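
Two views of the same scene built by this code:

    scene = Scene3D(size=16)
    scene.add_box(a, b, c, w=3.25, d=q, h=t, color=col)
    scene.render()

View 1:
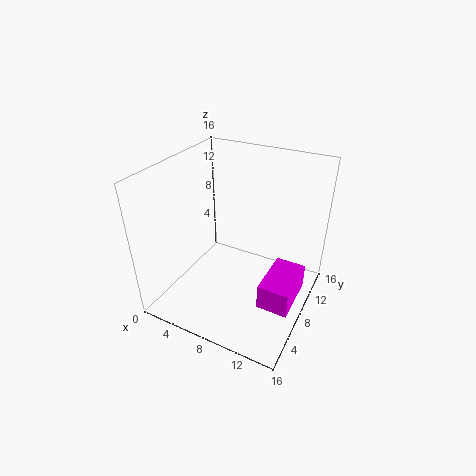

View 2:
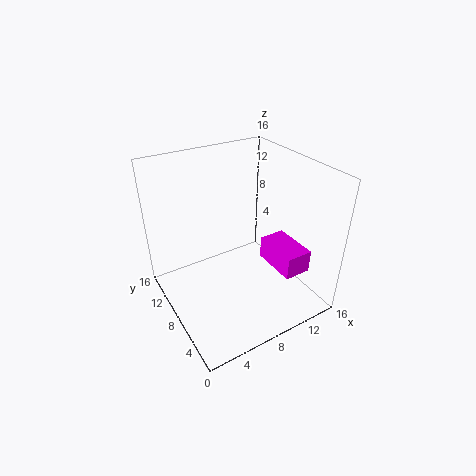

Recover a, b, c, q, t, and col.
a = 12.25, b = 4, c = 3, q = 5.5, t = 2.75, col = 'magenta'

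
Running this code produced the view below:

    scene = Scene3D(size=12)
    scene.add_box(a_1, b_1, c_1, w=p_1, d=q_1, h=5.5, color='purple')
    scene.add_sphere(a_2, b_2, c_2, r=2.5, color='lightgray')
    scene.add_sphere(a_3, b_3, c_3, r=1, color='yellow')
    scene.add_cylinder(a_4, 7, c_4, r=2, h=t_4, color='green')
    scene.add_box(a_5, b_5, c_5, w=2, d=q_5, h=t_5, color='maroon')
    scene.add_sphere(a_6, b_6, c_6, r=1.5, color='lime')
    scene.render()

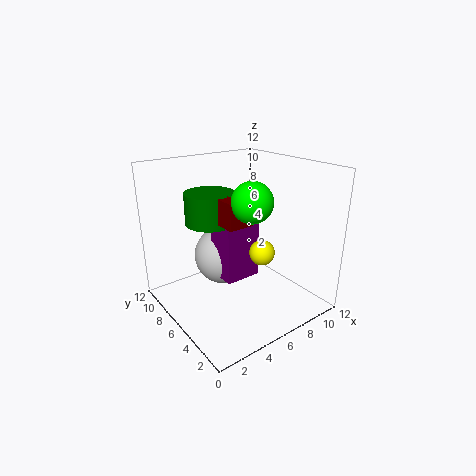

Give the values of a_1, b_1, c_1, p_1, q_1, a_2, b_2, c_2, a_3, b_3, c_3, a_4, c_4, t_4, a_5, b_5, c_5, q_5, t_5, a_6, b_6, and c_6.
a_1 = 4, b_1 = 4.5, c_1 = 3, p_1 = 3, q_1 = 2.5, a_2 = 5.5, b_2 = 7.5, c_2 = 4, a_3 = 6.5, b_3 = 3.5, c_3 = 5.5, a_4 = 4, c_4 = 7.5, t_4 = 2.5, a_5 = 3.5, b_5 = 3.5, c_5 = 8, q_5 = 2, t_5 = 2, a_6 = 5, b_6 = 3, c_6 = 10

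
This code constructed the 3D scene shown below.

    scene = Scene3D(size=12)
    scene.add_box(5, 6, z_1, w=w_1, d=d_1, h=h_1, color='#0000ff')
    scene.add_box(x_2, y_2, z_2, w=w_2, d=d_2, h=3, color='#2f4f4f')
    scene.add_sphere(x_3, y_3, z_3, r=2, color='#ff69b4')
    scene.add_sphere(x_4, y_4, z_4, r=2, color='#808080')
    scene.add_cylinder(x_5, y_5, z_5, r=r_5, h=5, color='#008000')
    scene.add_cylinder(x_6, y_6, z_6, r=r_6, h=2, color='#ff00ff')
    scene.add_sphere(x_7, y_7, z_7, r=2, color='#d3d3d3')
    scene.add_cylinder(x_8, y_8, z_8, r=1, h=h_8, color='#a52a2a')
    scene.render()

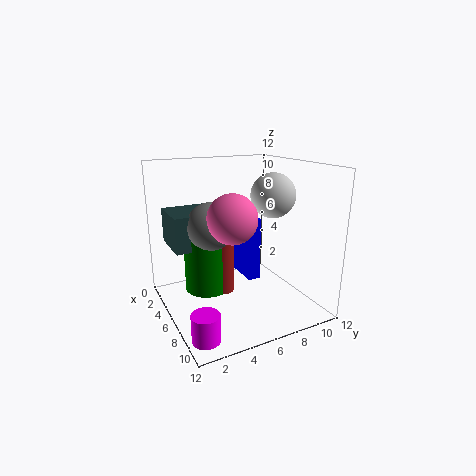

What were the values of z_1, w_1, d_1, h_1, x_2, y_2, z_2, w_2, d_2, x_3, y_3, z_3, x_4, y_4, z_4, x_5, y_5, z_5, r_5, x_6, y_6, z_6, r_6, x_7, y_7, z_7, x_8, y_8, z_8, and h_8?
z_1 = 3, w_1 = 3, d_1 = 1, h_1 = 5, x_2 = 1, y_2 = 1, z_2 = 5, w_2 = 4, d_2 = 4, x_3 = 7, y_3 = 5, z_3 = 8, x_4 = 5, y_4 = 4, z_4 = 7, x_5 = 4, y_5 = 4, z_5 = 1, r_5 = 2, x_6 = 11, y_6 = 1, z_6 = 1, r_6 = 1, x_7 = 5, y_7 = 10, z_7 = 9, x_8 = 5, y_8 = 5, z_8 = 1, h_8 = 5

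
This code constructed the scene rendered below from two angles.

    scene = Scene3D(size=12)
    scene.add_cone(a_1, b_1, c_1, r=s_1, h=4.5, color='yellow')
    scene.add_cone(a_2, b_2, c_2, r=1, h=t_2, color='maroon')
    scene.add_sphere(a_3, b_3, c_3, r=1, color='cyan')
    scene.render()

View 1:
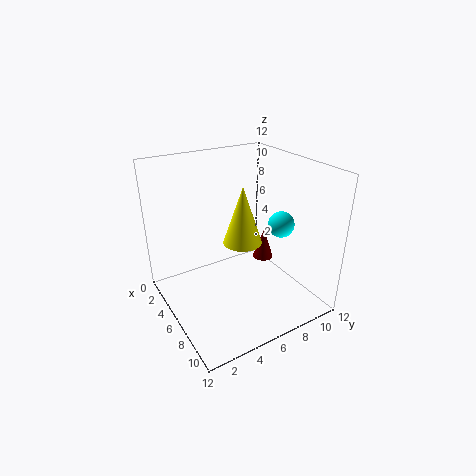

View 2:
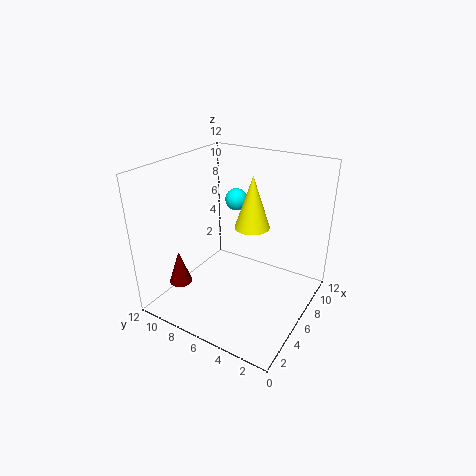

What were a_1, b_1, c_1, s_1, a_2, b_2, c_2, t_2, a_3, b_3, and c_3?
a_1 = 7.5
b_1 = 5.5
c_1 = 6.5
s_1 = 1.5
a_2 = 3.5
b_2 = 10.5
c_2 = 1.5
t_2 = 3
a_3 = 9
b_3 = 8
c_3 = 8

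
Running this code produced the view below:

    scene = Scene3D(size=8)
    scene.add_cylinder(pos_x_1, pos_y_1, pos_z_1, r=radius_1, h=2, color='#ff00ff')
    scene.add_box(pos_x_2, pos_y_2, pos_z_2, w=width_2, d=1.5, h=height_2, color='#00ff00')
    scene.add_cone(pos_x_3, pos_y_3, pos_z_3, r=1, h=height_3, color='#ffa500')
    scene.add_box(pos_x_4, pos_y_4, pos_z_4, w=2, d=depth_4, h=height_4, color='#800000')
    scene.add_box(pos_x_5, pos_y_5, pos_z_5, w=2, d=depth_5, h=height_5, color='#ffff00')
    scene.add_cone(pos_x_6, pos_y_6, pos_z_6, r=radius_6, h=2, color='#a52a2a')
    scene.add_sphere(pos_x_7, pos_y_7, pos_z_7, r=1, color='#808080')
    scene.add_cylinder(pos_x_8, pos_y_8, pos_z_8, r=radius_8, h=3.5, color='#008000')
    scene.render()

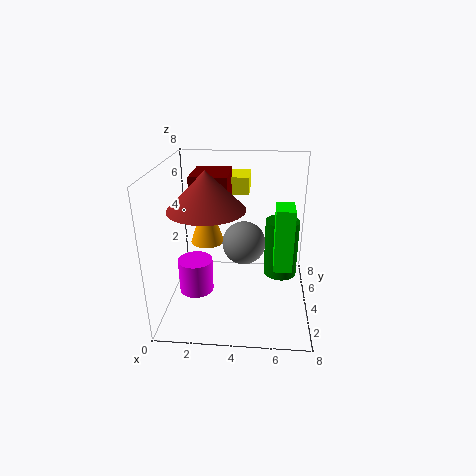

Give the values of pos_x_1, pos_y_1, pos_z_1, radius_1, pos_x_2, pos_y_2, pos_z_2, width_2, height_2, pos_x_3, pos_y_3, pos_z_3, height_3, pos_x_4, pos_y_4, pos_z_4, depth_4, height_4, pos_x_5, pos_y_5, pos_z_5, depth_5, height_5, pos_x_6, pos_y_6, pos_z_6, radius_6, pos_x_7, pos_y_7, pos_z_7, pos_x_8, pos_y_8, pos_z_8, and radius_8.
pos_x_1 = 1.5
pos_y_1 = 4
pos_z_1 = 0.5
radius_1 = 1
pos_x_2 = 6
pos_y_2 = 3
pos_z_2 = 2.5
width_2 = 1
height_2 = 3.5
pos_x_3 = 2
pos_y_3 = 5.5
pos_z_3 = 3
height_3 = 3
pos_x_4 = 1.5
pos_y_4 = 3.5
pos_z_4 = 6
depth_4 = 2.5
height_4 = 1.5
pos_x_5 = 2.5
pos_y_5 = 5.5
pos_z_5 = 6
depth_5 = 2
height_5 = 1
pos_x_6 = 2.5
pos_y_6 = 3
pos_z_6 = 6
radius_6 = 2
pos_x_7 = 4.5
pos_y_7 = 1.5
pos_z_7 = 5
pos_x_8 = 6.5
pos_y_8 = 5.5
pos_z_8 = 1
radius_8 = 1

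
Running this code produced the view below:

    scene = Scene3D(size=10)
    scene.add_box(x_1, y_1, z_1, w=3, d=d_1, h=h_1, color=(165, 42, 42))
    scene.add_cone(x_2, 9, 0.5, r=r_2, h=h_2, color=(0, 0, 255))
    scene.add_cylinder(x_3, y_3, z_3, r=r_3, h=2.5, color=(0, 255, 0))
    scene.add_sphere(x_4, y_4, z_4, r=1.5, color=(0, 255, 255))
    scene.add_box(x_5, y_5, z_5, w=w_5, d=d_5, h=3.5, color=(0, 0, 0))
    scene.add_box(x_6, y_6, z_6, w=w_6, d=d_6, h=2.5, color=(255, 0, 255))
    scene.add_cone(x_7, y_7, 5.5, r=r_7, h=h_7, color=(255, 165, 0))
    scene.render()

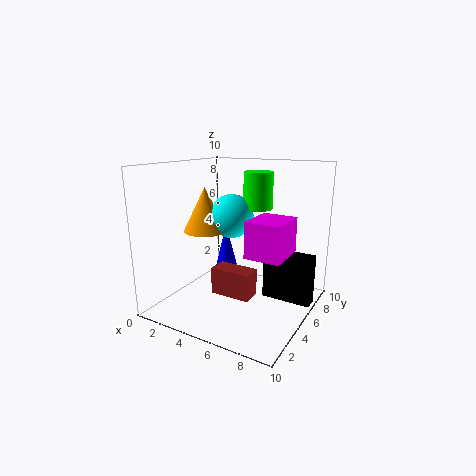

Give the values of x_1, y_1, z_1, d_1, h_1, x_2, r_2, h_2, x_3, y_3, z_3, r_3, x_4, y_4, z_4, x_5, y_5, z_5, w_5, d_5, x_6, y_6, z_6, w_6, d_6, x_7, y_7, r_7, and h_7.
x_1 = 3
y_1 = 4.5
z_1 = 0.5
d_1 = 1.5
h_1 = 2
x_2 = 1.5
r_2 = 1
h_2 = 4
x_3 = 6
y_3 = 6
z_3 = 7
r_3 = 1
x_4 = 4.5
y_4 = 5
z_4 = 6.5
x_5 = 6.5
y_5 = 6
z_5 = 0.5
w_5 = 3.5
d_5 = 1
x_6 = 6
y_6 = 4
z_6 = 4
w_6 = 2.5
d_6 = 3
x_7 = 3
y_7 = 4
r_7 = 1.5
h_7 = 3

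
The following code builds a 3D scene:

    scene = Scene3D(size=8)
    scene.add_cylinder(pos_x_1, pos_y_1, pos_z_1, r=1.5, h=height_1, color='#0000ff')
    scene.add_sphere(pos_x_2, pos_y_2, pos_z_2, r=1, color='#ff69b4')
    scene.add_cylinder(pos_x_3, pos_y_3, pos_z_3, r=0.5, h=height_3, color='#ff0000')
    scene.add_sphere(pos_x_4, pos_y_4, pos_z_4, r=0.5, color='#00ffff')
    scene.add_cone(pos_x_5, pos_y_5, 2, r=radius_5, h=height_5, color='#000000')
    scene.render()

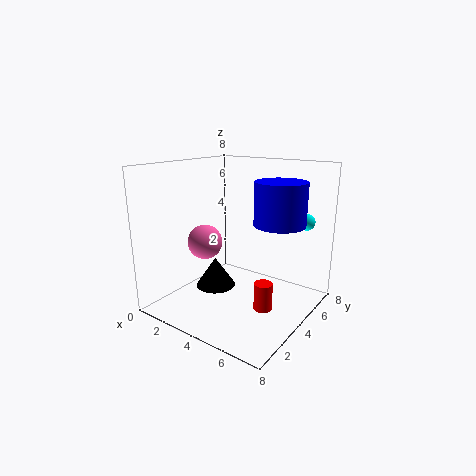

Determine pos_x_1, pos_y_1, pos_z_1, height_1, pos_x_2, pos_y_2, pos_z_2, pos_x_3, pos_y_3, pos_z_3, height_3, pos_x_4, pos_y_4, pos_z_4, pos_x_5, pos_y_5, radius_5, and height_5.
pos_x_1 = 5.5, pos_y_1 = 6, pos_z_1 = 4.5, height_1 = 2.5, pos_x_2 = 2, pos_y_2 = 3.5, pos_z_2 = 3.5, pos_x_3 = 6, pos_y_3 = 3.5, pos_z_3 = 0.5, height_3 = 1.5, pos_x_4 = 6.5, pos_y_4 = 7.5, pos_z_4 = 4.5, pos_x_5 = 4, pos_y_5 = 2, radius_5 = 1, height_5 = 1.5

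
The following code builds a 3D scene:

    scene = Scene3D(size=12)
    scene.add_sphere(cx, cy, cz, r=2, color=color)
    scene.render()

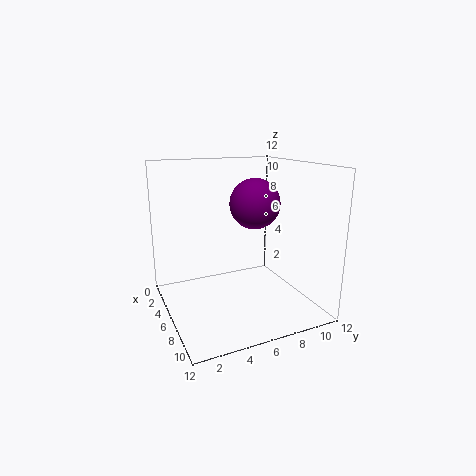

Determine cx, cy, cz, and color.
cx = 7, cy = 7, cz = 9, color = 'purple'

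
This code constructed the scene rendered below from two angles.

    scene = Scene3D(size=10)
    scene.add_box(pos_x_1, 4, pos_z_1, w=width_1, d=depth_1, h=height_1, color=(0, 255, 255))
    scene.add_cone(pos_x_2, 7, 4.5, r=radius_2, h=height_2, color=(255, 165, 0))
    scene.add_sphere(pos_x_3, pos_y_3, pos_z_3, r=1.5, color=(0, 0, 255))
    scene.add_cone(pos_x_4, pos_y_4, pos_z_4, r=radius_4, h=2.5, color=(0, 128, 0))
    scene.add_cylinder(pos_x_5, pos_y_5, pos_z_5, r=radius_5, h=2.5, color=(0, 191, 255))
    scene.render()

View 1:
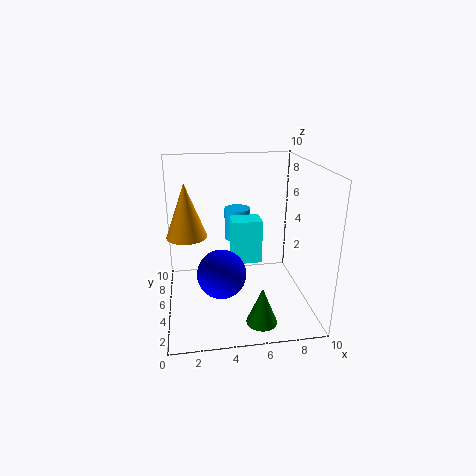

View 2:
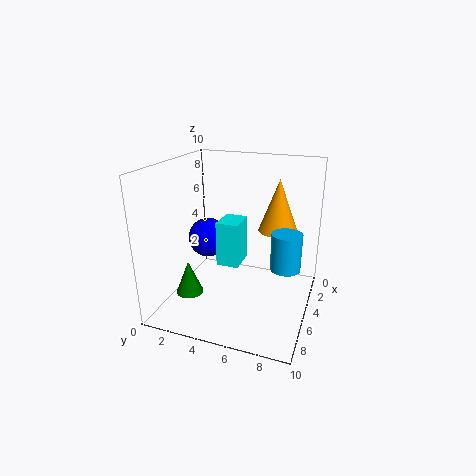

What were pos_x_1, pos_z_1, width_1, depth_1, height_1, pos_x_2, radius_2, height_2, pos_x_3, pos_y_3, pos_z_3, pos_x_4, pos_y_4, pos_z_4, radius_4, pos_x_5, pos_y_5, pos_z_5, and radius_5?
pos_x_1 = 4.5
pos_z_1 = 3.5
width_1 = 2
depth_1 = 1.5
height_1 = 3
pos_x_2 = 1.5
radius_2 = 1.5
height_2 = 4
pos_x_3 = 3.5
pos_y_3 = 2
pos_z_3 = 4
pos_x_4 = 6
pos_y_4 = 1.5
pos_z_4 = 0.5
radius_4 = 1
pos_x_5 = 5.5
pos_y_5 = 8.5
pos_z_5 = 3.5
radius_5 = 1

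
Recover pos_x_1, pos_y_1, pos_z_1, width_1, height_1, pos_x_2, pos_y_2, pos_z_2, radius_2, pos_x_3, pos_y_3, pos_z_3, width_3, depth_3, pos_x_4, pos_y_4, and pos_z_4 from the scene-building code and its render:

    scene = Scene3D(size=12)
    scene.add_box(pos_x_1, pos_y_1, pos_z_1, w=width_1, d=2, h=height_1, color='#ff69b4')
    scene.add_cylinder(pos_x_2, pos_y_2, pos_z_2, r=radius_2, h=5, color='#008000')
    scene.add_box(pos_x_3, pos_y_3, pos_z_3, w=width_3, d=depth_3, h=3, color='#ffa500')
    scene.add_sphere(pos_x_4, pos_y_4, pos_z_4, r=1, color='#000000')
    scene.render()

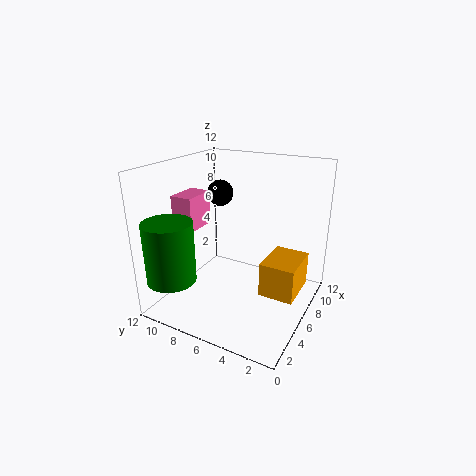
pos_x_1 = 5
pos_y_1 = 10
pos_z_1 = 6
width_1 = 3
height_1 = 3
pos_x_2 = 2
pos_y_2 = 10
pos_z_2 = 3
radius_2 = 2
pos_x_3 = 6
pos_y_3 = 1
pos_z_3 = 1
width_3 = 4
depth_3 = 3
pos_x_4 = 5
pos_y_4 = 7
pos_z_4 = 10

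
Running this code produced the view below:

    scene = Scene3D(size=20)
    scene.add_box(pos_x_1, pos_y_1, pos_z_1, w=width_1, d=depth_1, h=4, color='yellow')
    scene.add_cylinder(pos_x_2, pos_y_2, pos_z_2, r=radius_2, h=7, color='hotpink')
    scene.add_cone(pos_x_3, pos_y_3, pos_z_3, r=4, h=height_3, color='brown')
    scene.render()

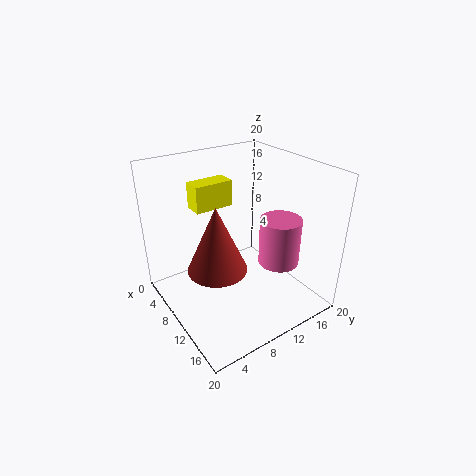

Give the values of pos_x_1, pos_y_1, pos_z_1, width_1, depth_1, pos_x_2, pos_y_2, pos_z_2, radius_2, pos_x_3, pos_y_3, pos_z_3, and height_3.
pos_x_1 = 1, pos_y_1 = 7, pos_z_1 = 12, width_1 = 3, depth_1 = 6, pos_x_2 = 12, pos_y_2 = 16, pos_z_2 = 5, radius_2 = 3, pos_x_3 = 11, pos_y_3 = 6, pos_z_3 = 7, height_3 = 9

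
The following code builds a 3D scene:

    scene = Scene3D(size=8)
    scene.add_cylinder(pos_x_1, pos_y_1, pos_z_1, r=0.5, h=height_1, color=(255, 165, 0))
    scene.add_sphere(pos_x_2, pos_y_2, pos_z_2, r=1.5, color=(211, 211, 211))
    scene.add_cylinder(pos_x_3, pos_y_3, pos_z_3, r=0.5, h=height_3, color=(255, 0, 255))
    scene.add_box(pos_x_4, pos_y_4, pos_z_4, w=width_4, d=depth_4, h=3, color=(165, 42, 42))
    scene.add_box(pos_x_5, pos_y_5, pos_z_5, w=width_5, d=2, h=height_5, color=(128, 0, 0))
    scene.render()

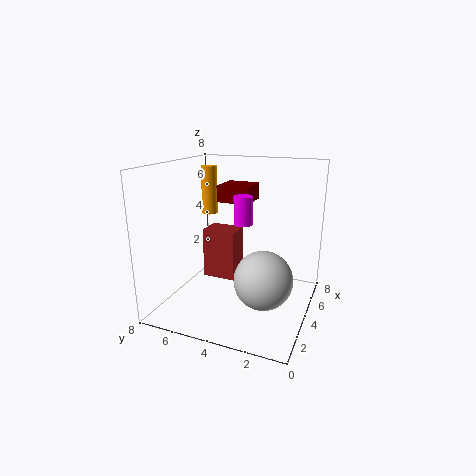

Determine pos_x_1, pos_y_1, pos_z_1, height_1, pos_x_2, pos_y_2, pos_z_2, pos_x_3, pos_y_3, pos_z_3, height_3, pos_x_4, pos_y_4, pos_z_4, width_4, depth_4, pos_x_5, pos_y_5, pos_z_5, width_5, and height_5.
pos_x_1 = 6.5
pos_y_1 = 7
pos_z_1 = 4.5
height_1 = 3
pos_x_2 = 2.5
pos_y_2 = 2
pos_z_2 = 2.5
pos_x_3 = 3.5
pos_y_3 = 3.5
pos_z_3 = 5
height_3 = 1.5
pos_x_4 = 4.5
pos_y_4 = 4.5
pos_z_4 = 1
width_4 = 1.5
depth_4 = 2
pos_x_5 = 5.5
pos_y_5 = 4
pos_z_5 = 5.5
width_5 = 2
height_5 = 1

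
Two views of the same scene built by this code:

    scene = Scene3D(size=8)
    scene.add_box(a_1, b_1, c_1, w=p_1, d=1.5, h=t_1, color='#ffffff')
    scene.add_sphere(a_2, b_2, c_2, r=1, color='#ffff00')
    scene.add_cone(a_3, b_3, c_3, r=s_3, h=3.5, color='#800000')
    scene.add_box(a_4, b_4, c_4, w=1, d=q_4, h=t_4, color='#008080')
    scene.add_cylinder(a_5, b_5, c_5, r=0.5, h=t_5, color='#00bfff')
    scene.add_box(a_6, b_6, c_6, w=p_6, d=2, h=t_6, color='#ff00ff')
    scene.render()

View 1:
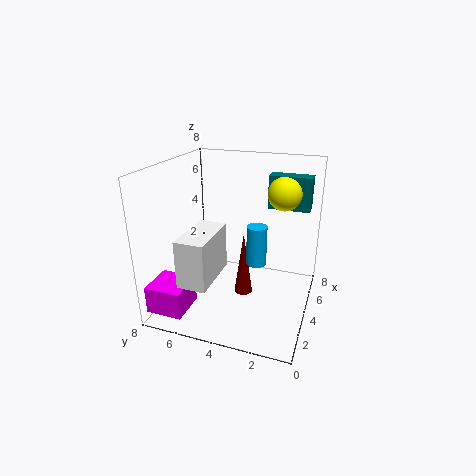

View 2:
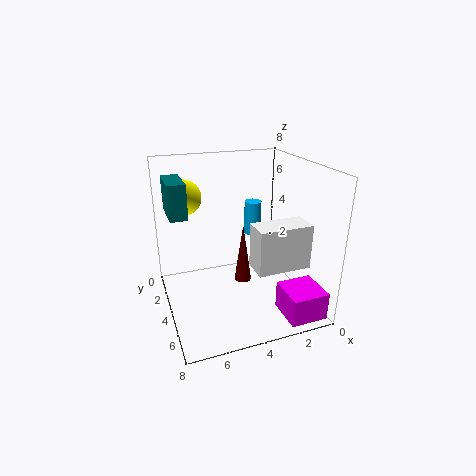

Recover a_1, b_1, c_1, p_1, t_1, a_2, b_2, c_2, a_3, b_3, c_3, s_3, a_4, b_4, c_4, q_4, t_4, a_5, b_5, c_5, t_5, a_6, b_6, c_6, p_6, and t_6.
a_1 = 0.5; b_1 = 4.5; c_1 = 2.5; p_1 = 3; t_1 = 2.5; a_2 = 6.5; b_2 = 2; c_2 = 6; a_3 = 3.5; b_3 = 3.5; c_3 = 1; s_3 = 0.5; a_4 = 6.5; b_4 = 0.5; c_4 = 5; q_4 = 2.5; t_4 = 2; a_5 = 2.5; b_5 = 2.5; c_5 = 3.5; t_5 = 2; a_6 = 0.5; b_6 = 6; c_6 = 0.5; p_6 = 2; t_6 = 1.5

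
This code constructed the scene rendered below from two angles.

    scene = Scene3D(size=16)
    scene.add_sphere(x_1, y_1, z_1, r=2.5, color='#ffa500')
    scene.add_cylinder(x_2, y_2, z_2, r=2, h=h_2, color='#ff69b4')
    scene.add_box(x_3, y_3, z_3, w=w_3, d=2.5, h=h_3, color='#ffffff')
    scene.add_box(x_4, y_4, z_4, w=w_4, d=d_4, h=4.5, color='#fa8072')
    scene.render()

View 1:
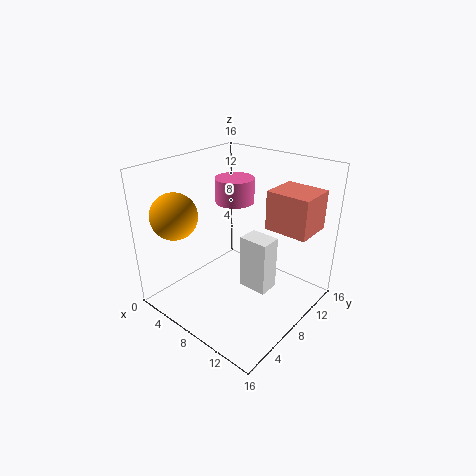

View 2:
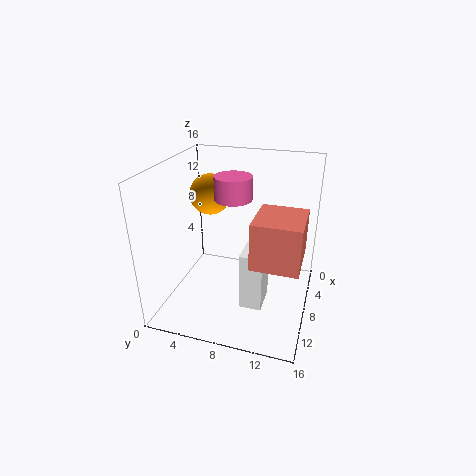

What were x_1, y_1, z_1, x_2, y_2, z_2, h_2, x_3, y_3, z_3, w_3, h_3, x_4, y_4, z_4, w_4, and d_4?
x_1 = 3.5; y_1 = 3; z_1 = 11; x_2 = 8; y_2 = 7.5; z_2 = 12.5; h_2 = 2.5; x_3 = 7.5; y_3 = 9; z_3 = 1; w_3 = 3.5; h_3 = 6.5; x_4 = 9.5; y_4 = 11; z_4 = 8.5; w_4 = 5; d_4 = 4.5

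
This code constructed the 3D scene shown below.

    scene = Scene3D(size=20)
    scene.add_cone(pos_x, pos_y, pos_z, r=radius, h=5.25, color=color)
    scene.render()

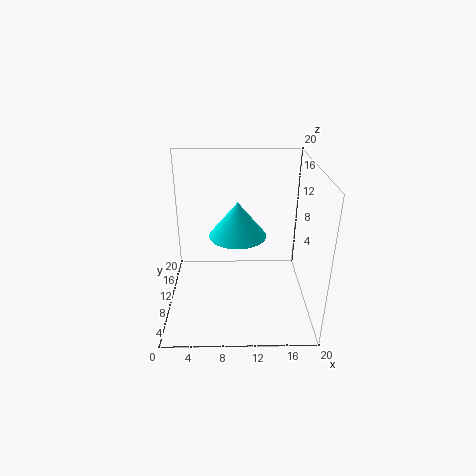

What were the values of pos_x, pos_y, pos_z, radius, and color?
pos_x = 10
pos_y = 13.25
pos_z = 8.75
radius = 4.25
color = 'cyan'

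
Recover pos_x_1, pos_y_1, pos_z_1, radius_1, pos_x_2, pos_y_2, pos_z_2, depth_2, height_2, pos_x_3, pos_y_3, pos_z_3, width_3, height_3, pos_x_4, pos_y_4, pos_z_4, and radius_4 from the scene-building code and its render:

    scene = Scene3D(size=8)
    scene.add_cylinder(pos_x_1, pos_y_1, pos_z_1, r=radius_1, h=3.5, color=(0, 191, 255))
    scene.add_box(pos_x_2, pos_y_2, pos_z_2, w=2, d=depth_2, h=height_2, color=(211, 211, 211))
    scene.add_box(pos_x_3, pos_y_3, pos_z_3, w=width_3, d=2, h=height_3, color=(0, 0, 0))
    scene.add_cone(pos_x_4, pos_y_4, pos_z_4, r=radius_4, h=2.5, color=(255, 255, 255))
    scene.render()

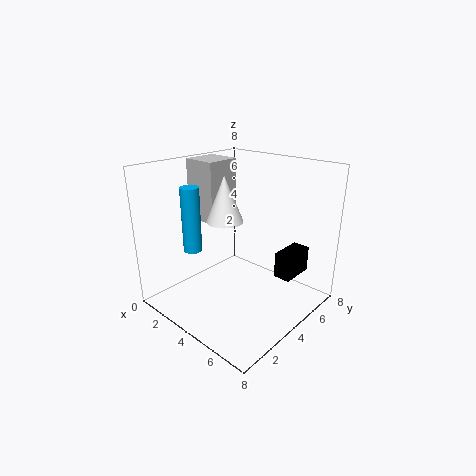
pos_x_1 = 2.5; pos_y_1 = 2; pos_z_1 = 3.5; radius_1 = 0.5; pos_x_2 = 0.5; pos_y_2 = 3.5; pos_z_2 = 4.5; depth_2 = 2; height_2 = 3.5; pos_x_3 = 5.5; pos_y_3 = 5.5; pos_z_3 = 1.5; width_3 = 1; height_3 = 1.5; pos_x_4 = 3.5; pos_y_4 = 3.5; pos_z_4 = 5; radius_4 = 1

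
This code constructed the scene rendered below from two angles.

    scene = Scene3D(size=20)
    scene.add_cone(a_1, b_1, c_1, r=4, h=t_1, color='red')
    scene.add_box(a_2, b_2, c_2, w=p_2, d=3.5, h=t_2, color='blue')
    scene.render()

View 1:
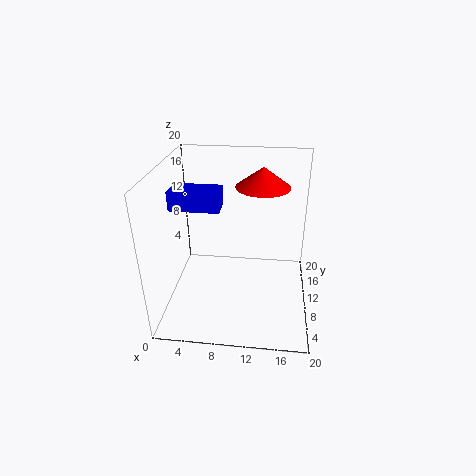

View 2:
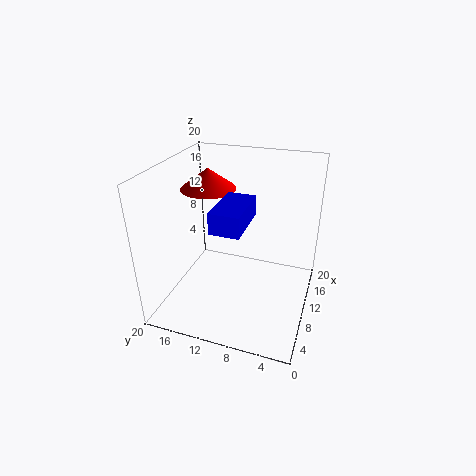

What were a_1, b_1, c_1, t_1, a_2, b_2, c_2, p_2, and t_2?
a_1 = 13, b_1 = 15.5, c_1 = 15.5, t_1 = 3, a_2 = 1.5, b_2 = 7, c_2 = 15, p_2 = 6.5, t_2 = 2.5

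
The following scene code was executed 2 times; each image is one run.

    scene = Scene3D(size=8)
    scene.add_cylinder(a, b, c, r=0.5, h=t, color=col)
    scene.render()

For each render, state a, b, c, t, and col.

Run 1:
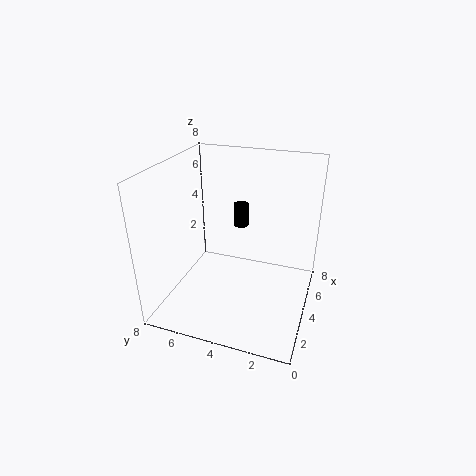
a = 7.5
b = 5
c = 3
t = 1.5
col = 'black'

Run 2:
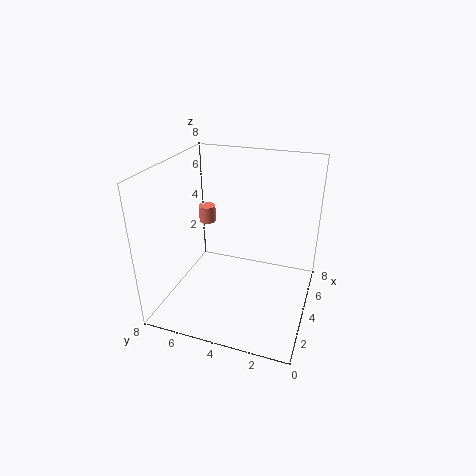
a = 5.5
b = 6.5
c = 4
t = 1
col = 'salmon'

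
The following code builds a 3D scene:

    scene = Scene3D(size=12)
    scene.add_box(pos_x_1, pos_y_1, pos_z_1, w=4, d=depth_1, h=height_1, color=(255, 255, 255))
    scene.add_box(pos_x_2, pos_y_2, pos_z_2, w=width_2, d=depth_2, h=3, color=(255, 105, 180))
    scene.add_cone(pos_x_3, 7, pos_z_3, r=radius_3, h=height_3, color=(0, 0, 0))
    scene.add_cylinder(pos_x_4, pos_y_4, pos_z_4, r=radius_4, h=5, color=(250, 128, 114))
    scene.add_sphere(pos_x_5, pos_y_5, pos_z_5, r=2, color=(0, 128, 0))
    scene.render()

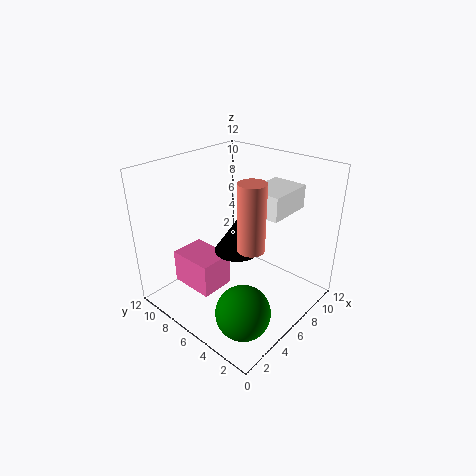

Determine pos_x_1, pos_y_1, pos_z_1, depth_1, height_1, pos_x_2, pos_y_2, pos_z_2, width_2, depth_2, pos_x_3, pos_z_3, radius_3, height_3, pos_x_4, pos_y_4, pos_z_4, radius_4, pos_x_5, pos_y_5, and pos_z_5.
pos_x_1 = 7
pos_y_1 = 3
pos_z_1 = 8
depth_1 = 3
height_1 = 2
pos_x_2 = 3
pos_y_2 = 7
pos_z_2 = 1
width_2 = 3
depth_2 = 4
pos_x_3 = 7
pos_z_3 = 4
radius_3 = 2
height_3 = 3
pos_x_4 = 4
pos_y_4 = 3
pos_z_4 = 7
radius_4 = 1
pos_x_5 = 2
pos_y_5 = 2
pos_z_5 = 3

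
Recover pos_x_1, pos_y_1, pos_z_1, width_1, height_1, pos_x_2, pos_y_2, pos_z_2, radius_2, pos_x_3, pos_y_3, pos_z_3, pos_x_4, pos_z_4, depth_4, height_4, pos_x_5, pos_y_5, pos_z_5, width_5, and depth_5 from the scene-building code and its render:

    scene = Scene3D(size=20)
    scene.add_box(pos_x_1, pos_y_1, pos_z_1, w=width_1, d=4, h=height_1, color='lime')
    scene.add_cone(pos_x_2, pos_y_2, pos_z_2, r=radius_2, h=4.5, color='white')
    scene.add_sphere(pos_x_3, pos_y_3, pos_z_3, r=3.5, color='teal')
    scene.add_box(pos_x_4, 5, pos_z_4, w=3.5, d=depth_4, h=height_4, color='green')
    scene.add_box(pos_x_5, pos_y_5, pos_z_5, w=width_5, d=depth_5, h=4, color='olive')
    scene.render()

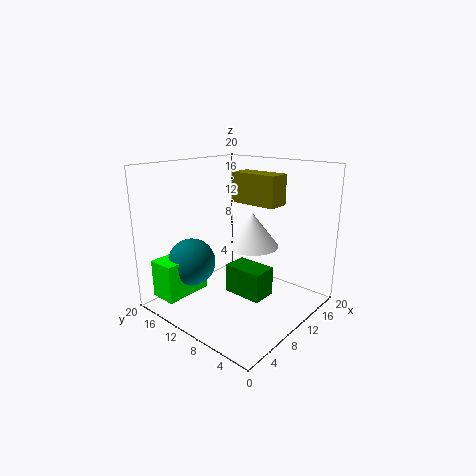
pos_x_1 = 2; pos_y_1 = 15.5; pos_z_1 = 1; width_1 = 7; height_1 = 5.5; pos_x_2 = 10; pos_y_2 = 7.5; pos_z_2 = 9.5; radius_2 = 3.5; pos_x_3 = 7; pos_y_3 = 16.5; pos_z_3 = 5.5; pos_x_4 = 8; pos_z_4 = 2.5; depth_4 = 5.5; height_4 = 4; pos_x_5 = 10; pos_y_5 = 4.5; pos_z_5 = 15; width_5 = 3; depth_5 = 6.5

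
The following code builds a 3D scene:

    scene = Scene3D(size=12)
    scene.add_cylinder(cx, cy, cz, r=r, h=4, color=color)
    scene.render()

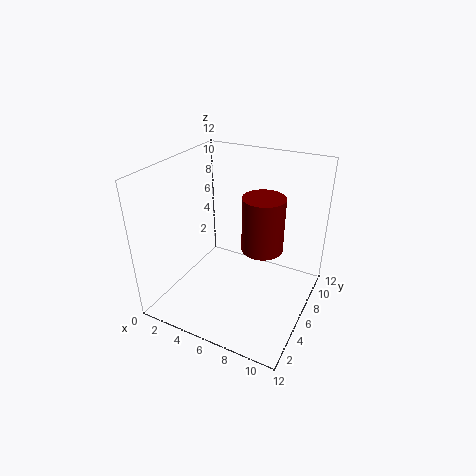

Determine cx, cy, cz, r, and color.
cx = 9
cy = 4
cz = 7
r = 1.5
color = 'maroon'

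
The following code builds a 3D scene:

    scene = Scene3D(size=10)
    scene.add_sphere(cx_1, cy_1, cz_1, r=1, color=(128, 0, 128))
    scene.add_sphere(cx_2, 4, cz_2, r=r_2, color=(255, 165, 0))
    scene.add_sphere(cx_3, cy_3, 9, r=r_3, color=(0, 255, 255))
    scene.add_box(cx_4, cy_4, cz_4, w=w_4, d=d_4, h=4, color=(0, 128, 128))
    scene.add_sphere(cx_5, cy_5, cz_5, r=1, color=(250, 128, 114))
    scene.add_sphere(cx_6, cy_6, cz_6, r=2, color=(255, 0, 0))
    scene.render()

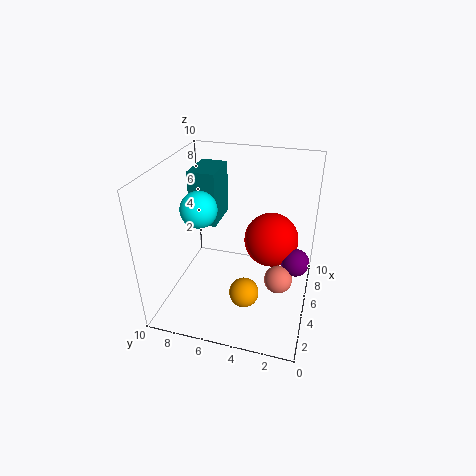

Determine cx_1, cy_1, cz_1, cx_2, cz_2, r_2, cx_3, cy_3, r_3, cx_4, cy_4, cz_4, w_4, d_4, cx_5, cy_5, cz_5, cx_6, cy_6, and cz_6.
cx_1 = 6; cy_1 = 1; cz_1 = 3; cx_2 = 3; cz_2 = 2; r_2 = 1; cx_3 = 1; cy_3 = 6; r_3 = 1; cx_4 = 6; cy_4 = 7; cz_4 = 5; w_4 = 3; d_4 = 2; cx_5 = 5; cy_5 = 2; cz_5 = 2; cx_6 = 7; cy_6 = 3; cz_6 = 4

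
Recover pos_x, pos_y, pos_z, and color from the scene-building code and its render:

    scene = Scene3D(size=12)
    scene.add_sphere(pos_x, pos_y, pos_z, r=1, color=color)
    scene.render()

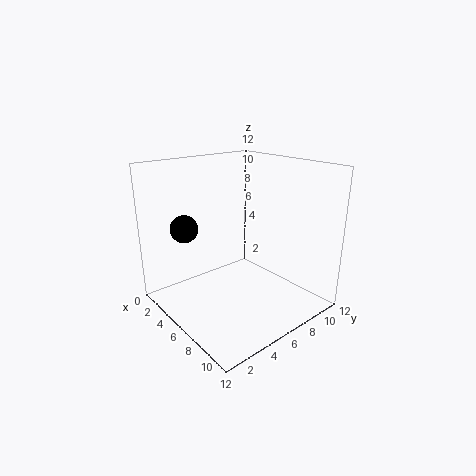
pos_x = 6
pos_y = 1
pos_z = 8
color = 'black'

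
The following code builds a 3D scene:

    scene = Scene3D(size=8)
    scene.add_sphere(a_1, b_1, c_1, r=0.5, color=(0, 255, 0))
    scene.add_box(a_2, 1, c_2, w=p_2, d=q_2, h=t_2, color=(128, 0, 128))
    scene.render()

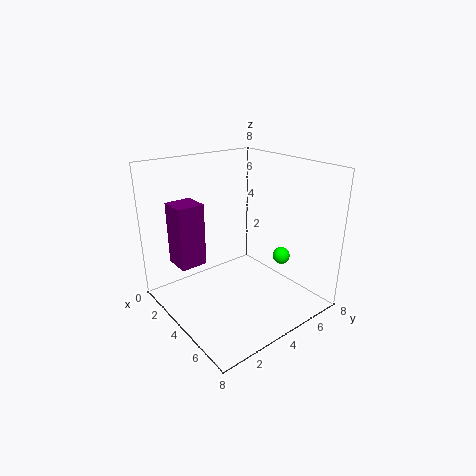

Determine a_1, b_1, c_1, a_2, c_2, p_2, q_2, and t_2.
a_1 = 5
b_1 = 6.5
c_1 = 2.5
a_2 = 1.5
c_2 = 2.5
p_2 = 1.5
q_2 = 1.5
t_2 = 3.5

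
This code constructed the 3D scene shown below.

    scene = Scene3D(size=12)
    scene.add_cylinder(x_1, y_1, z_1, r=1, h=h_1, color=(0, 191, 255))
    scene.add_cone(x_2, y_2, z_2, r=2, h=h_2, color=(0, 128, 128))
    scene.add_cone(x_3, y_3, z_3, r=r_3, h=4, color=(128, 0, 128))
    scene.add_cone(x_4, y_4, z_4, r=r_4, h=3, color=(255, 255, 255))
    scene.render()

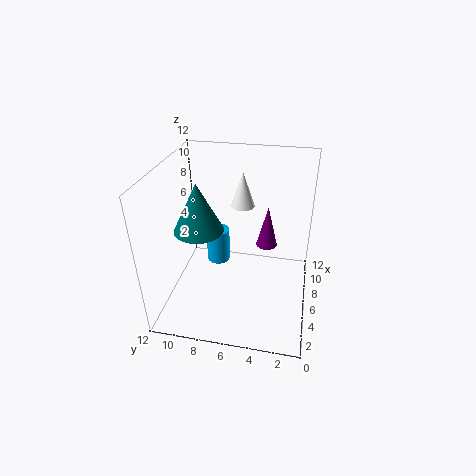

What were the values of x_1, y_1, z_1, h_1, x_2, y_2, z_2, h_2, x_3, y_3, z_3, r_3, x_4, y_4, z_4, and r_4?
x_1 = 7, y_1 = 8, z_1 = 3, h_1 = 3, x_2 = 5, y_2 = 9, z_2 = 7, h_2 = 4, x_3 = 10, y_3 = 4, z_3 = 3, r_3 = 1, x_4 = 8, y_4 = 6, z_4 = 8, r_4 = 1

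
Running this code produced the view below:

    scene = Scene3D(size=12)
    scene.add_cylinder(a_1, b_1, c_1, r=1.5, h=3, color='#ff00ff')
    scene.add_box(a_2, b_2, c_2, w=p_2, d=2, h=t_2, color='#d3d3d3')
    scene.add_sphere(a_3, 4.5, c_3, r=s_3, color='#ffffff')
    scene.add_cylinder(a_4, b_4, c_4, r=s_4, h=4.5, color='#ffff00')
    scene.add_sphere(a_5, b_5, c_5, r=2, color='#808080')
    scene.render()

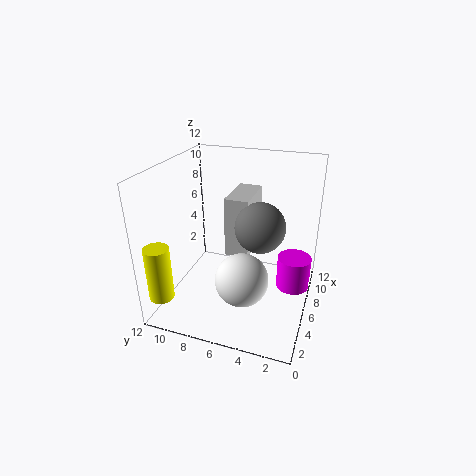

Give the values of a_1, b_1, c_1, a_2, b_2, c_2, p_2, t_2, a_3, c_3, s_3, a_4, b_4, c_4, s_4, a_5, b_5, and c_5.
a_1 = 8.5
b_1 = 1.5
c_1 = 0.5
a_2 = 5.5
b_2 = 5
c_2 = 4.5
p_2 = 4
t_2 = 5
a_3 = 2.5
c_3 = 4.5
s_3 = 2
a_4 = 1.5
b_4 = 11
c_4 = 2
s_4 = 1
a_5 = 5.5
b_5 = 4
c_5 = 7.5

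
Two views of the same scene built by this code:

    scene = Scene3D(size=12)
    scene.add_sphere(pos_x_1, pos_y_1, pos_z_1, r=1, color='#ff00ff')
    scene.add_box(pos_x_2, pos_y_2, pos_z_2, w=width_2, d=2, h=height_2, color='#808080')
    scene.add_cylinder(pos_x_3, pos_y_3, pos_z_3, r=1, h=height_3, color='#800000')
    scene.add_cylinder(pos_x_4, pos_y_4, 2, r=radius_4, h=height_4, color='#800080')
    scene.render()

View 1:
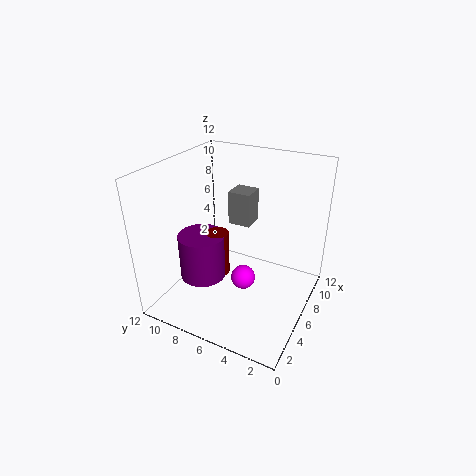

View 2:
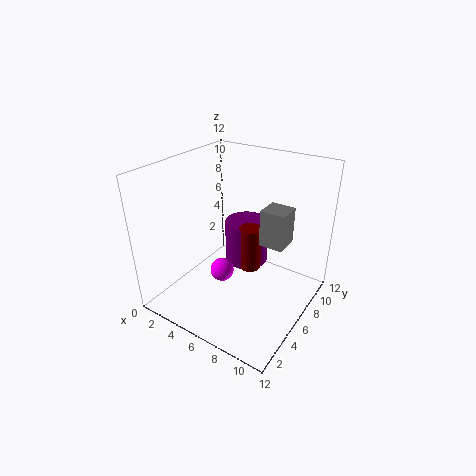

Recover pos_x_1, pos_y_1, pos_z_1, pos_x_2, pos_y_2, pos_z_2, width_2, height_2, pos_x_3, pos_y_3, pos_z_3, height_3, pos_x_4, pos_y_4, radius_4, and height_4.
pos_x_1 = 5; pos_y_1 = 5; pos_z_1 = 3; pos_x_2 = 8; pos_y_2 = 6; pos_z_2 = 6; width_2 = 2; height_2 = 3; pos_x_3 = 6; pos_y_3 = 8; pos_z_3 = 2; height_3 = 4; pos_x_4 = 5; pos_y_4 = 9; radius_4 = 2; height_4 = 4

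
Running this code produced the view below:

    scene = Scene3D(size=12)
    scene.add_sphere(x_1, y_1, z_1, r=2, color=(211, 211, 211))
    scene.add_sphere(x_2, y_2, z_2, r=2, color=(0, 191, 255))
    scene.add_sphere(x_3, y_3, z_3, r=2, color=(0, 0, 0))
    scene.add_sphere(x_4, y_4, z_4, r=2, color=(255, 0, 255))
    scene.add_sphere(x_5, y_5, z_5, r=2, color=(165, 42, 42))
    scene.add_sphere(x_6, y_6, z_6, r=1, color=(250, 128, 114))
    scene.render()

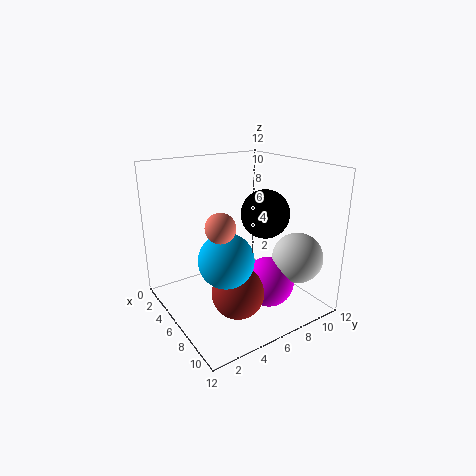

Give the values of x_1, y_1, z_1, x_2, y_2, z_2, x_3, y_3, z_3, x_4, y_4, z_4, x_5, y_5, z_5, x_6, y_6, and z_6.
x_1 = 10, y_1 = 9, z_1 = 5, x_2 = 9, y_2 = 3, z_2 = 6, x_3 = 7, y_3 = 8, z_3 = 8, x_4 = 9, y_4 = 7, z_4 = 3, x_5 = 9, y_5 = 4, z_5 = 3, x_6 = 10, y_6 = 2, z_6 = 9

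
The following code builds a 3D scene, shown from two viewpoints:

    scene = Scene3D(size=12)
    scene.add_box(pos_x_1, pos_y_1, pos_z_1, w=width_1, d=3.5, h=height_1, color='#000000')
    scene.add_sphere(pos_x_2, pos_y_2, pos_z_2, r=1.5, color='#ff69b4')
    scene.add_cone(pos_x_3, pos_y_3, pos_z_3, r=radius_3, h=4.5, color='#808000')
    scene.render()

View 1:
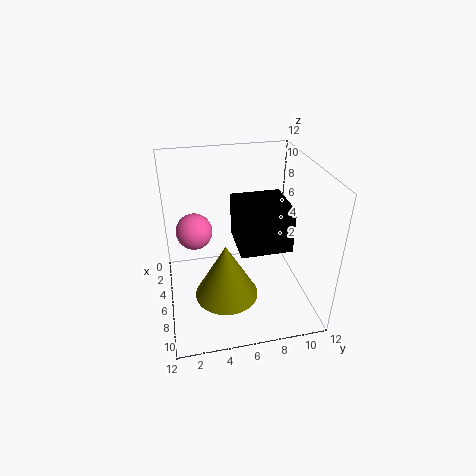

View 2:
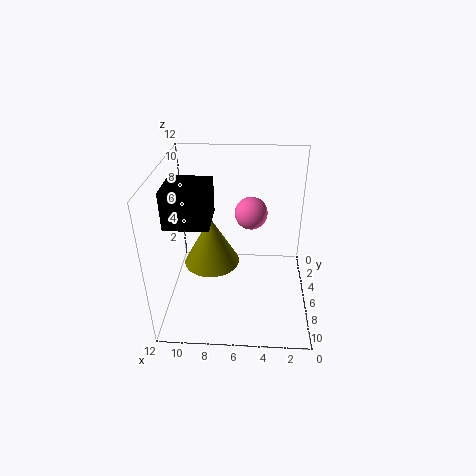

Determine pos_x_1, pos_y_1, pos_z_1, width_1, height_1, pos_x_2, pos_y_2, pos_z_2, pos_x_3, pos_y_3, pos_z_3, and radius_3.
pos_x_1 = 8; pos_y_1 = 5; pos_z_1 = 8; width_1 = 3.5; height_1 = 3; pos_x_2 = 5; pos_y_2 = 2.5; pos_z_2 = 6.5; pos_x_3 = 8.5; pos_y_3 = 4.5; pos_z_3 = 2.5; radius_3 = 2.5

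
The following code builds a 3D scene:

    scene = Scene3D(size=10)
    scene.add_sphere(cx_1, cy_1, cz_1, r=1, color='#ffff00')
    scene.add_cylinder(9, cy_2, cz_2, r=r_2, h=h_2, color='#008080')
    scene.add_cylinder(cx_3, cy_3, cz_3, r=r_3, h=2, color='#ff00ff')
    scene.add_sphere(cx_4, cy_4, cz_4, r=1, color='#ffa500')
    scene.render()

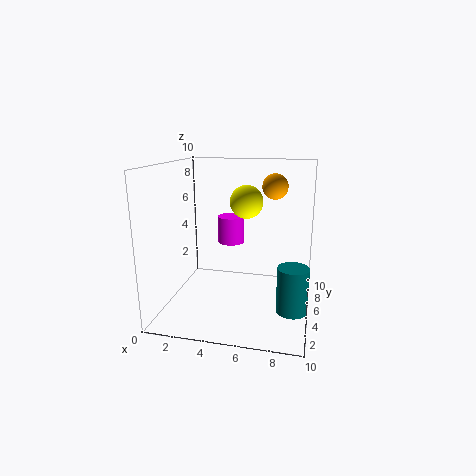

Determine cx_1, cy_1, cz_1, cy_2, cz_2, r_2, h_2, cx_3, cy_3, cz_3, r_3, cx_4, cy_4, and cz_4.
cx_1 = 6; cy_1 = 3; cz_1 = 8; cy_2 = 3; cz_2 = 1; r_2 = 1; h_2 = 3; cx_3 = 4; cy_3 = 7; cz_3 = 4; r_3 = 1; cx_4 = 7; cy_4 = 9; cz_4 = 8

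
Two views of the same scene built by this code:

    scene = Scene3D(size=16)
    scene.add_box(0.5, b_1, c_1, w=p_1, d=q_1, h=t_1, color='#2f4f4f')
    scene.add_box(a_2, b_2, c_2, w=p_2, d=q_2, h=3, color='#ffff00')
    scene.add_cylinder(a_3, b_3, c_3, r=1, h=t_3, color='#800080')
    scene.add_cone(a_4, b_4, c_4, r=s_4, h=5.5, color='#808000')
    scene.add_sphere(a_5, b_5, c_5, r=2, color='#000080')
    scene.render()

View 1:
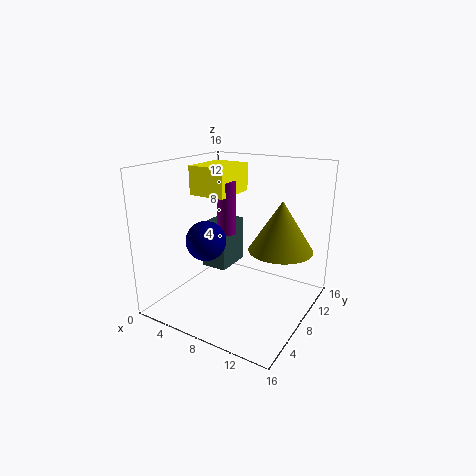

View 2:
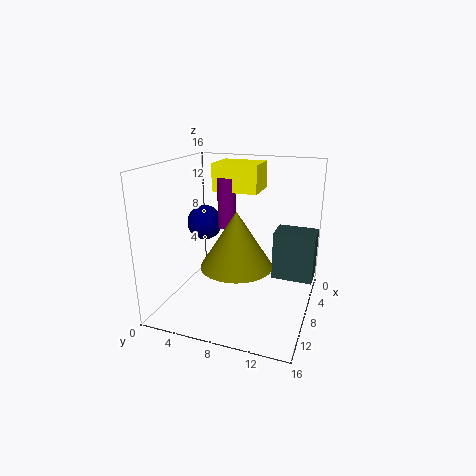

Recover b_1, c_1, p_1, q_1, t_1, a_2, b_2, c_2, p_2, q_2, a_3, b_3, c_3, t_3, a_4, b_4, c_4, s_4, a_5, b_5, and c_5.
b_1 = 11; c_1 = 1.5; p_1 = 3.5; q_1 = 5; t_1 = 6; a_2 = 4; b_2 = 5; c_2 = 13; p_2 = 4; q_2 = 5; a_3 = 7.5; b_3 = 6.5; c_3 = 9; t_3 = 5.5; a_4 = 12.5; b_4 = 9.5; c_4 = 7; s_4 = 3.5; a_5 = 7; b_5 = 3.5; c_5 = 9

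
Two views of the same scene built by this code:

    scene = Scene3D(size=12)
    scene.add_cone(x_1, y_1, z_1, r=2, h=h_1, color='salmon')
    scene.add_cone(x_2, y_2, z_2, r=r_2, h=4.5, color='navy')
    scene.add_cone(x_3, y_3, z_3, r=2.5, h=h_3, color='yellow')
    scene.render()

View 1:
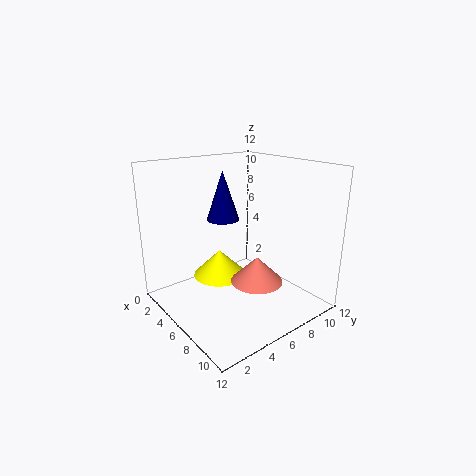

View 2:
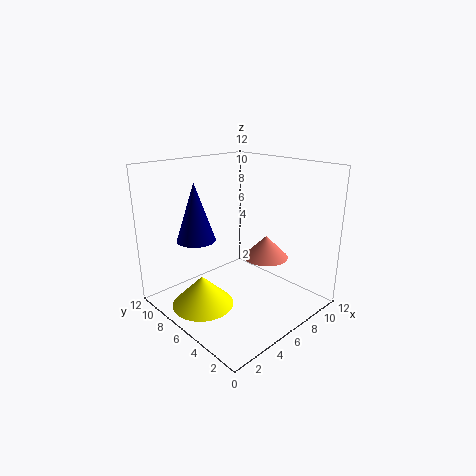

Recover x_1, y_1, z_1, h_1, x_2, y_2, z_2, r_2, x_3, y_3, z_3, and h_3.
x_1 = 9; y_1 = 5.5; z_1 = 3.5; h_1 = 2; x_2 = 2.5; y_2 = 7; z_2 = 6.5; r_2 = 1.5; x_3 = 2.5; y_3 = 6.5; z_3 = 1; h_3 = 2.5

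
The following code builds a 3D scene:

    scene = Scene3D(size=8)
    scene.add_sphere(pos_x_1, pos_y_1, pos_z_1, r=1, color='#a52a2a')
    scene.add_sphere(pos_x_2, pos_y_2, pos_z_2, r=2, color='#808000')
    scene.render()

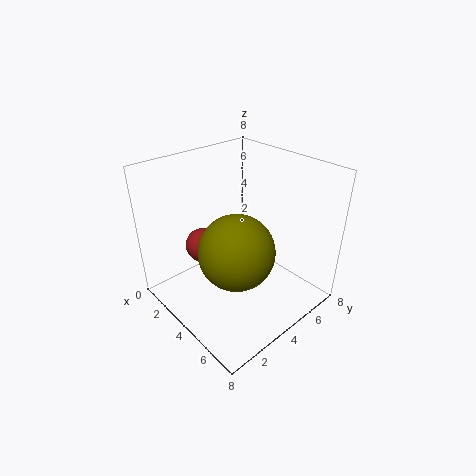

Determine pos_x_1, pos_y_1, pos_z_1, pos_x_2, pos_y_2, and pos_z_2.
pos_x_1 = 2
pos_y_1 = 3
pos_z_1 = 3
pos_x_2 = 5
pos_y_2 = 3
pos_z_2 = 4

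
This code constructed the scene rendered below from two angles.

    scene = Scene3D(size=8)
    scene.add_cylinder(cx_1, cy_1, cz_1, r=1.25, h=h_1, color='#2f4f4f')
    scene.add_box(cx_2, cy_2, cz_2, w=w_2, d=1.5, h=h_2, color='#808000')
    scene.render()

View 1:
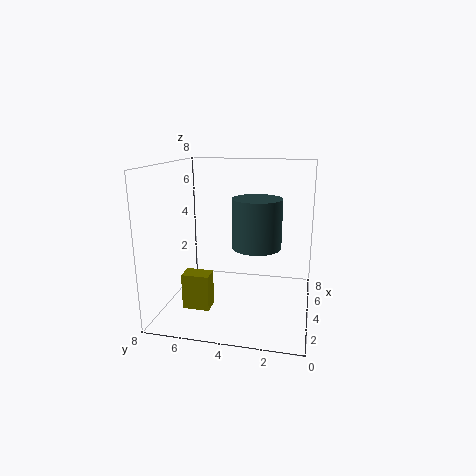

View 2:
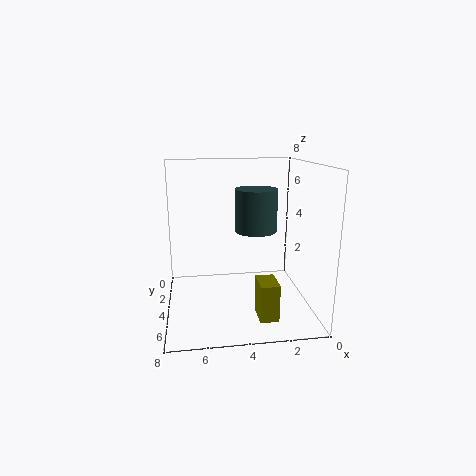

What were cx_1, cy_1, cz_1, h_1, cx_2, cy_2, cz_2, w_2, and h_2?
cx_1 = 2.75
cy_1 = 2.75
cz_1 = 4
h_1 = 2.5
cx_2 = 2.25
cy_2 = 5.25
cz_2 = 0.25
w_2 = 1
h_2 = 2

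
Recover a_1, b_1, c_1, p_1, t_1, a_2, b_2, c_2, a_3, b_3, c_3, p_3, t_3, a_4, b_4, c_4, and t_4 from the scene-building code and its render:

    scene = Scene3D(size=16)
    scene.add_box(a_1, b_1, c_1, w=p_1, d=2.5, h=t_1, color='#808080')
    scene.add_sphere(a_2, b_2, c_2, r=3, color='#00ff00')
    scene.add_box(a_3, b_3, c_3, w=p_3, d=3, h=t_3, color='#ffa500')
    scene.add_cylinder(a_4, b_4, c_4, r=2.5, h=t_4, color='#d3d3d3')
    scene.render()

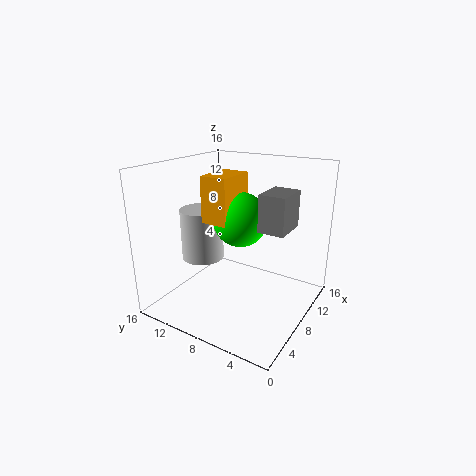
a_1 = 4, b_1 = 1, c_1 = 11, p_1 = 3.5, t_1 = 3.5, a_2 = 8.5, b_2 = 8, c_2 = 10, a_3 = 5.5, b_3 = 8, c_3 = 10, p_3 = 4.5, t_3 = 5, a_4 = 8, b_4 = 13, c_4 = 4.5, t_4 = 6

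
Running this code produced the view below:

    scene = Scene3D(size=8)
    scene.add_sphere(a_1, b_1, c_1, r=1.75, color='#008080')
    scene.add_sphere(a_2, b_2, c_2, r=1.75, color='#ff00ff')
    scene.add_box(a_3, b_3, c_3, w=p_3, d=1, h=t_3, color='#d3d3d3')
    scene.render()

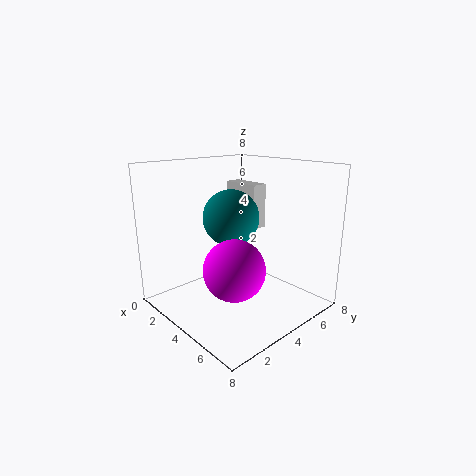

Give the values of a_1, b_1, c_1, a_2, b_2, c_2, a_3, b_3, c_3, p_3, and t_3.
a_1 = 2
b_1 = 5.25
c_1 = 4.5
a_2 = 4.25
b_2 = 3.5
c_2 = 2.25
a_3 = 0.5
b_3 = 6.25
c_3 = 3.75
p_3 = 2.5
t_3 = 2.75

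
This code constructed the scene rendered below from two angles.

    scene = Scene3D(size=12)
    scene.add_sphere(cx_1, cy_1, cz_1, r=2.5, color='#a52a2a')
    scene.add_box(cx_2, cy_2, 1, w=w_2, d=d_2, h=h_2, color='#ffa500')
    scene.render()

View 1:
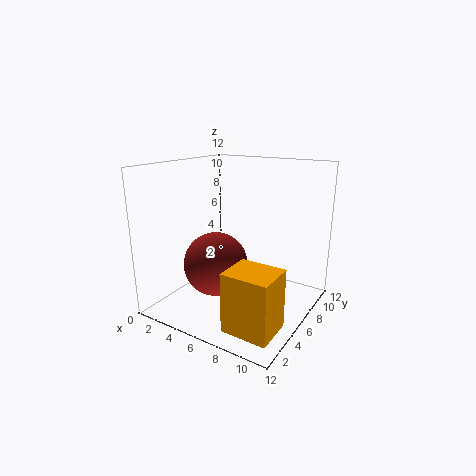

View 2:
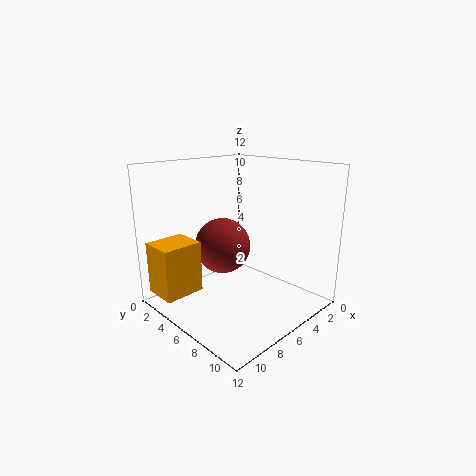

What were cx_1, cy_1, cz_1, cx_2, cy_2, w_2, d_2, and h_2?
cx_1 = 5.5, cy_1 = 3.5, cz_1 = 4.5, cx_2 = 8, cy_2 = 0.5, w_2 = 3.5, d_2 = 3, h_2 = 4.5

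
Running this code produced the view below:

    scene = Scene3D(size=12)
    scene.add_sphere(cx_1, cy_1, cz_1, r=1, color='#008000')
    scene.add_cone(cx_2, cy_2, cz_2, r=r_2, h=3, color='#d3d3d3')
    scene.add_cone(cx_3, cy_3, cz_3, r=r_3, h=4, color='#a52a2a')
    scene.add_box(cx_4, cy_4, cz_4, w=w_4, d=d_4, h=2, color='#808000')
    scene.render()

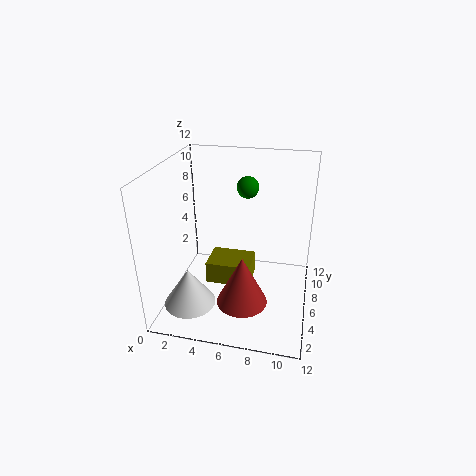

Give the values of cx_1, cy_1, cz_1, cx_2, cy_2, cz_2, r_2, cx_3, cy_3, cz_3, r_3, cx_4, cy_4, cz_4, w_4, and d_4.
cx_1 = 6, cy_1 = 10, cz_1 = 9, cx_2 = 3, cy_2 = 2, cz_2 = 2, r_2 = 2, cx_3 = 7, cy_3 = 3, cz_3 = 2, r_3 = 2, cx_4 = 3, cy_4 = 6, cz_4 = 1, w_4 = 4, d_4 = 3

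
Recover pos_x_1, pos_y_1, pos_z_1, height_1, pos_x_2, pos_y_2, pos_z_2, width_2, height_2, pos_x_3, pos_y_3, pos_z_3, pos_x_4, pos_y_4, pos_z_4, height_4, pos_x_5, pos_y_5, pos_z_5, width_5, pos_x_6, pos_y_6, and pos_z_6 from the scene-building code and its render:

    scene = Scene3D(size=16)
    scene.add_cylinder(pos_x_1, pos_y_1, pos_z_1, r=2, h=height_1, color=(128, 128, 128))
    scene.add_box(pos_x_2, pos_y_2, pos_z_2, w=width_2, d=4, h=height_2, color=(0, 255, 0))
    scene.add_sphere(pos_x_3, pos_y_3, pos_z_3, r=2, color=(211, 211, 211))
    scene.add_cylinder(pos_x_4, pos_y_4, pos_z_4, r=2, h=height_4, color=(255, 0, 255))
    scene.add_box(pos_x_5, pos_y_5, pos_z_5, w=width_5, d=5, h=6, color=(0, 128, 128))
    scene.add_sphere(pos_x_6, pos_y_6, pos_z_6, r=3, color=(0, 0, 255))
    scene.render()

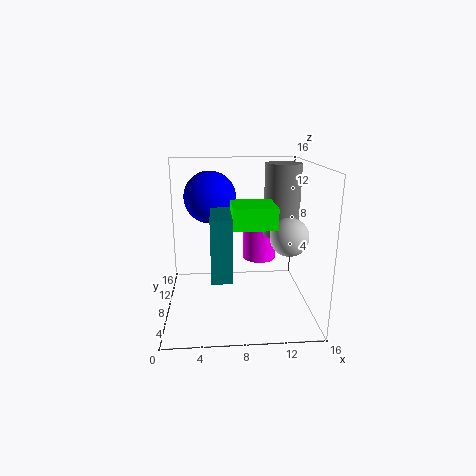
pos_x_1 = 13, pos_y_1 = 9, pos_z_1 = 8, height_1 = 8, pos_x_2 = 7, pos_y_2 = 1, pos_z_2 = 11, width_2 = 4, height_2 = 2, pos_x_3 = 13, pos_y_3 = 5, pos_z_3 = 9, pos_x_4 = 11, pos_y_4 = 12, pos_z_4 = 4, height_4 = 4, pos_x_5 = 5, pos_y_5 = 1, pos_z_5 = 6, width_5 = 2, pos_x_6 = 5, pos_y_6 = 11, pos_z_6 = 12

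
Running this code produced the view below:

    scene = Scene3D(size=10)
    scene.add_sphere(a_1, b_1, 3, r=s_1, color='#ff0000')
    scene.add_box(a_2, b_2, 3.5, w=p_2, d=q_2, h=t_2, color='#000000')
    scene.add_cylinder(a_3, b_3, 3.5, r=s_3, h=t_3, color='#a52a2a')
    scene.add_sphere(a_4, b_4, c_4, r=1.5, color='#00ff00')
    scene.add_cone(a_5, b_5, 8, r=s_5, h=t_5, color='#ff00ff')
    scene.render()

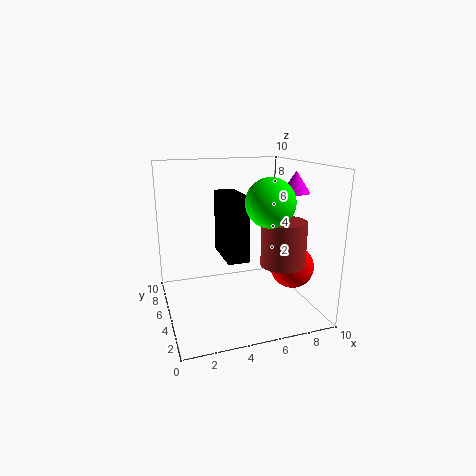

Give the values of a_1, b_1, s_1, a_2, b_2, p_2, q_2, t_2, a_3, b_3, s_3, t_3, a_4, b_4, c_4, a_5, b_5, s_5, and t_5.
a_1 = 8.5, b_1 = 3.5, s_1 = 1.5, a_2 = 4, b_2 = 4, p_2 = 1.5, q_2 = 3.5, t_2 = 4.5, a_3 = 7.5, b_3 = 3, s_3 = 1.5, t_3 = 3, a_4 = 6, b_4 = 2, c_4 = 8, a_5 = 9, b_5 = 4.5, s_5 = 1, t_5 = 1.5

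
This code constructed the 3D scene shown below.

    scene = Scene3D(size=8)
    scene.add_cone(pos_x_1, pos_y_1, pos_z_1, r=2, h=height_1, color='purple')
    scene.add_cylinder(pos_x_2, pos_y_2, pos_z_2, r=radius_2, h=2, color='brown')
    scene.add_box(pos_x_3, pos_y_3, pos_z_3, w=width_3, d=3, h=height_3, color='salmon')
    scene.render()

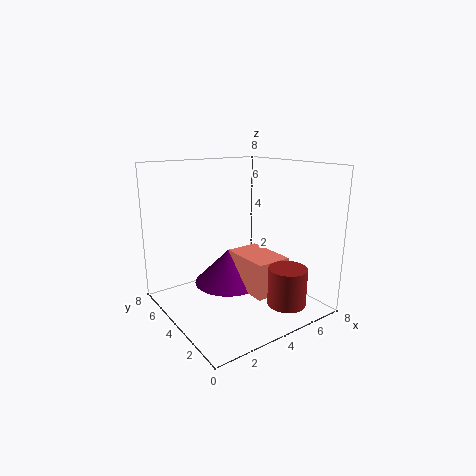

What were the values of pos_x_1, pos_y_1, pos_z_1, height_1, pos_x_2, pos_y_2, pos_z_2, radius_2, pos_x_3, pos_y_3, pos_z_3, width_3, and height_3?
pos_x_1 = 4
pos_y_1 = 5
pos_z_1 = 1
height_1 = 2
pos_x_2 = 5
pos_y_2 = 1
pos_z_2 = 1
radius_2 = 1
pos_x_3 = 4
pos_y_3 = 2
pos_z_3 = 1
width_3 = 2
height_3 = 2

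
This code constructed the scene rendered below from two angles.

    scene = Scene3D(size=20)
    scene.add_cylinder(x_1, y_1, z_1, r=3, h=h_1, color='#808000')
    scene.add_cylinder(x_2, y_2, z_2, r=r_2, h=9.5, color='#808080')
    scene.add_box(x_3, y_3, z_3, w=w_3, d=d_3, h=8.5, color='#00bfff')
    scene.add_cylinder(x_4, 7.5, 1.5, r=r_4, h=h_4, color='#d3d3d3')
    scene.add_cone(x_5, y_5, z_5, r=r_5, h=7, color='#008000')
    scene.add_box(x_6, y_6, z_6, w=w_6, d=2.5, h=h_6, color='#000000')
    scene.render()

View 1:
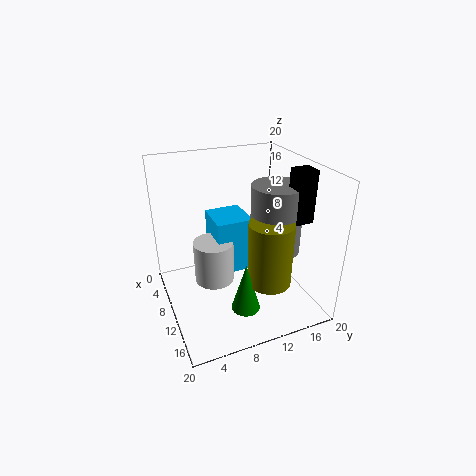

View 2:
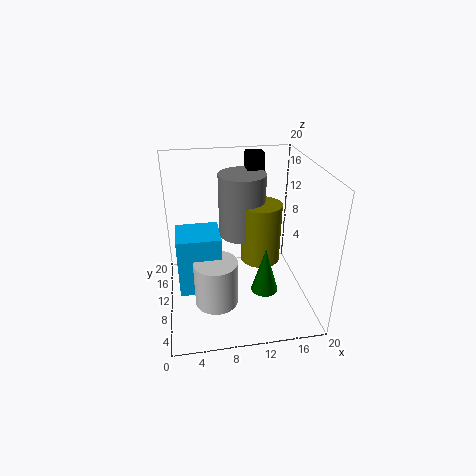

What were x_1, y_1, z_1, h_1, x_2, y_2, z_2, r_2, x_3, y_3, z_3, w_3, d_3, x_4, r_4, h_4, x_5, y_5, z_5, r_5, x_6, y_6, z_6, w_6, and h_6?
x_1 = 14
y_1 = 13
z_1 = 4.5
h_1 = 9
x_2 = 11.5
y_2 = 15
z_2 = 8
r_2 = 3.5
x_3 = 1.5
y_3 = 8
z_3 = 2.5
w_3 = 6
d_3 = 5.5
x_4 = 6.5
r_4 = 3
h_4 = 6.5
x_5 = 14
y_5 = 9.5
z_5 = 1
r_5 = 2
x_6 = 12.5
y_6 = 16
z_6 = 13
w_6 = 2.5
h_6 = 7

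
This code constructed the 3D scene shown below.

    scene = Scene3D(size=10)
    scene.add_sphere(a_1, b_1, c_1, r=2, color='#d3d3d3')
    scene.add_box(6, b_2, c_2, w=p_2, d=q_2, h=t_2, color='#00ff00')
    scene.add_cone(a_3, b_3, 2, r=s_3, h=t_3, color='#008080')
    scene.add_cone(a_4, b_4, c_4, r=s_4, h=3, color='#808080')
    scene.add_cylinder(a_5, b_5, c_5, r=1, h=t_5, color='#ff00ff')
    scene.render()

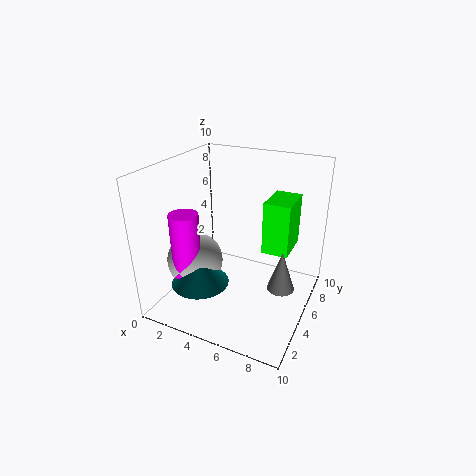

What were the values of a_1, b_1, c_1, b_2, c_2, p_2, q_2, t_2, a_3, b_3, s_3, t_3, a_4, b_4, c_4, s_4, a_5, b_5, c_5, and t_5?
a_1 = 2
b_1 = 4
c_1 = 3
b_2 = 7
c_2 = 3
p_2 = 2
q_2 = 3
t_2 = 4
a_3 = 3
b_3 = 3
s_3 = 2
t_3 = 2
a_4 = 8
b_4 = 6
c_4 = 1
s_4 = 1
a_5 = 2
b_5 = 3
c_5 = 2
t_5 = 5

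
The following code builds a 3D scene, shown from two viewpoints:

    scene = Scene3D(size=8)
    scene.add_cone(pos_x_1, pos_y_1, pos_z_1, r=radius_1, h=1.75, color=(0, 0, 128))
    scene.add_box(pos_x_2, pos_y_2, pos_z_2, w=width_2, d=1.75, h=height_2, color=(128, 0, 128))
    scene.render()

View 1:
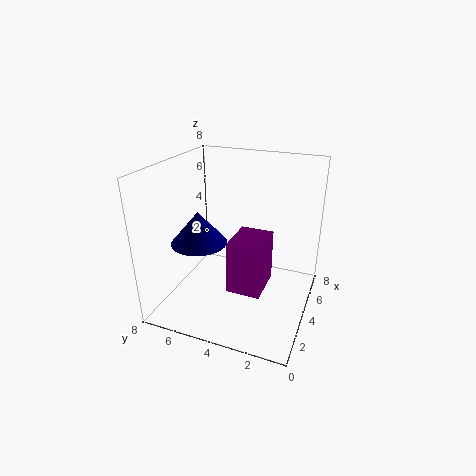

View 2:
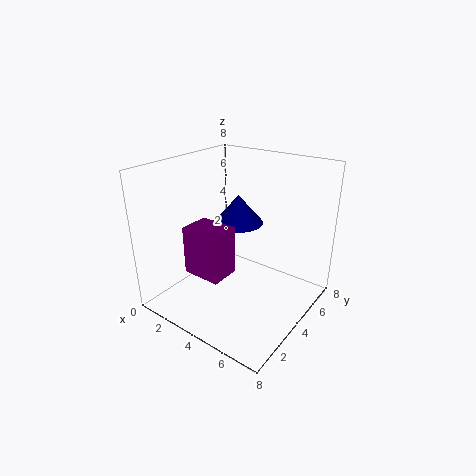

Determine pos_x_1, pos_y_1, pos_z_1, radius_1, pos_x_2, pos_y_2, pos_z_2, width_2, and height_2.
pos_x_1 = 2.75
pos_y_1 = 5.75
pos_z_1 = 4
radius_1 = 1.5
pos_x_2 = 1.75
pos_y_2 = 2
pos_z_2 = 2
width_2 = 2.25
height_2 = 2.75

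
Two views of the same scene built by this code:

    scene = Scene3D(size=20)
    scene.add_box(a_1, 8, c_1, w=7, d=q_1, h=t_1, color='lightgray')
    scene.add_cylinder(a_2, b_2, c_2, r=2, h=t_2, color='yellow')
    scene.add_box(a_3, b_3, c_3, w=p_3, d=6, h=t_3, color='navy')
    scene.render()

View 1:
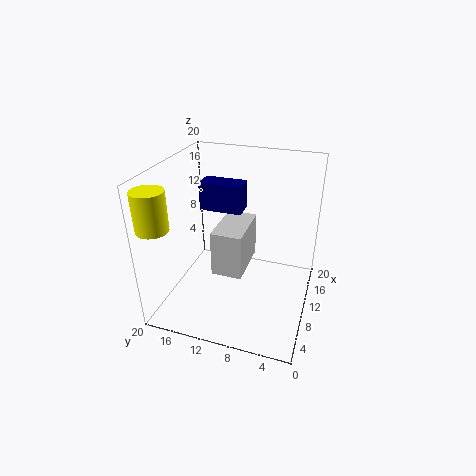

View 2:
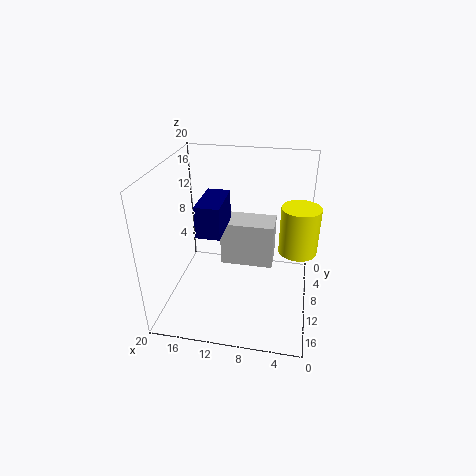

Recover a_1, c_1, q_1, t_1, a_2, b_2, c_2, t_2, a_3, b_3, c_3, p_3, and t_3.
a_1 = 5, c_1 = 7, q_1 = 4, t_1 = 6, a_2 = 2, b_2 = 18, c_2 = 14, t_2 = 5, a_3 = 11, b_3 = 10, c_3 = 13, p_3 = 3, t_3 = 4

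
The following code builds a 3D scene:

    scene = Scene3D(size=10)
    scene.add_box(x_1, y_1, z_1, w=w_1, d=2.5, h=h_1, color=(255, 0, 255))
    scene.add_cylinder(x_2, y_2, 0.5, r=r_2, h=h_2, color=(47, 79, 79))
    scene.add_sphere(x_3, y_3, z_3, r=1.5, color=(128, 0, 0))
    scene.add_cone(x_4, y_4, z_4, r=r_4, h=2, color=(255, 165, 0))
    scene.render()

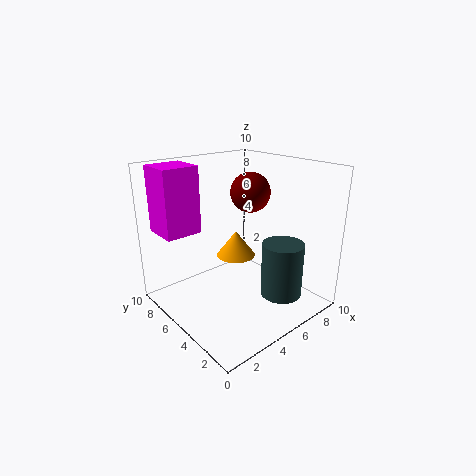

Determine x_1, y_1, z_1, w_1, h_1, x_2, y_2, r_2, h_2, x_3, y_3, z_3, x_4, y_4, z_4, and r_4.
x_1 = 0.5; y_1 = 6.5; z_1 = 5.5; w_1 = 2.5; h_1 = 4.5; x_2 = 7.5; y_2 = 3; r_2 = 1.5; h_2 = 4; x_3 = 7.5; y_3 = 6.5; z_3 = 7.5; x_4 = 6.5; y_4 = 7; z_4 = 2.5; r_4 = 1.5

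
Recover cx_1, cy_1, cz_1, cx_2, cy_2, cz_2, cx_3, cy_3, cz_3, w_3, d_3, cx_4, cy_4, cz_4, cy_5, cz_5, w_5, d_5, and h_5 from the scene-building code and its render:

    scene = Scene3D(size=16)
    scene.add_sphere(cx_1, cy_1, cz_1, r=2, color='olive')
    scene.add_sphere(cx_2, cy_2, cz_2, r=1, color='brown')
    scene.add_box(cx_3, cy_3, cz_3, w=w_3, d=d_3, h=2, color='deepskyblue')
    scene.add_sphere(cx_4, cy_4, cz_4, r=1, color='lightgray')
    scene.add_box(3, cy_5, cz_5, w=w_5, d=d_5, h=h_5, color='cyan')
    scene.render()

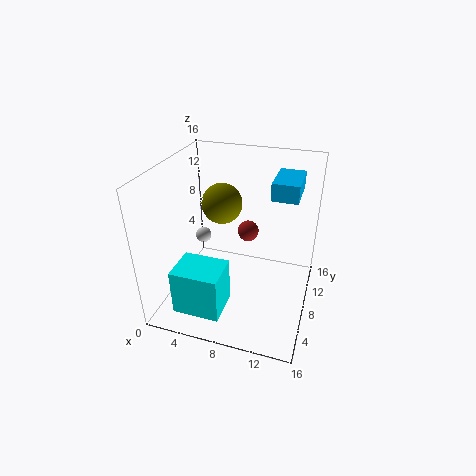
cx_1 = 7, cy_1 = 6, cz_1 = 13, cx_2 = 10, cy_2 = 5, cz_2 = 11, cx_3 = 11, cy_3 = 10, cz_3 = 12, w_3 = 3, d_3 = 5, cx_4 = 2, cy_4 = 12, cz_4 = 5, cy_5 = 1, cz_5 = 2, w_5 = 5, d_5 = 4, h_5 = 5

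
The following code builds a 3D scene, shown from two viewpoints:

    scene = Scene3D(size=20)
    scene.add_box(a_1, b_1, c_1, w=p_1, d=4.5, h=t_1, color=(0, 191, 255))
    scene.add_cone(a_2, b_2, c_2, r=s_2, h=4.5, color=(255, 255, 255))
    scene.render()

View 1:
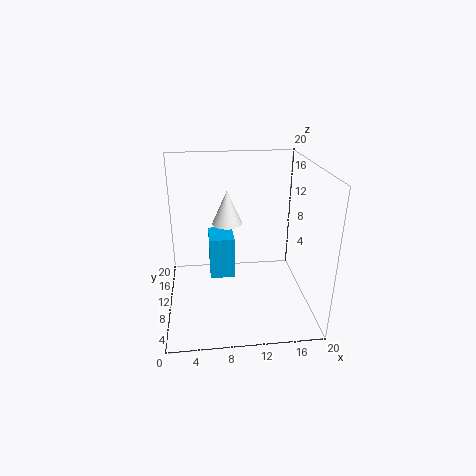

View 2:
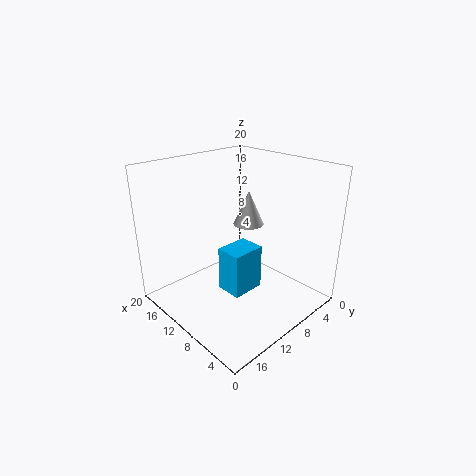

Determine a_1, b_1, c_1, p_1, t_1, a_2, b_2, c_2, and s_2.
a_1 = 6, b_1 = 9.5, c_1 = 4, p_1 = 3.5, t_1 = 6, a_2 = 8.5, b_2 = 9.5, c_2 = 12.5, s_2 = 2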